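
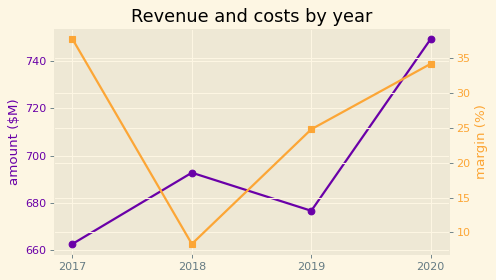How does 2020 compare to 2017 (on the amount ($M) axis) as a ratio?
2020 ≈ 750, 2017 ≈ 660; 750/660 ≈ 1.14.

≈ 1.14×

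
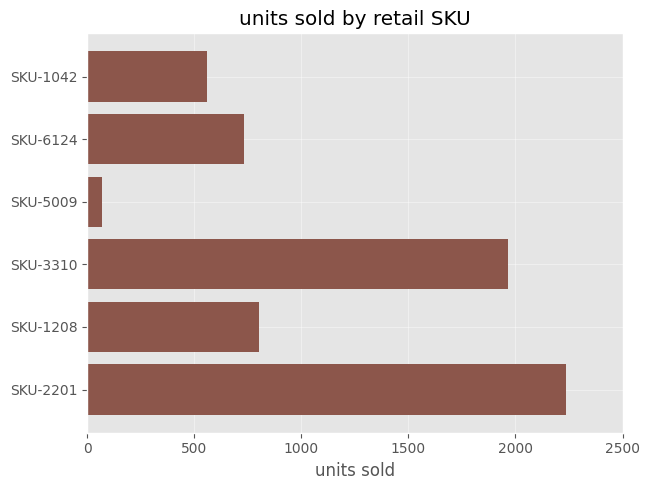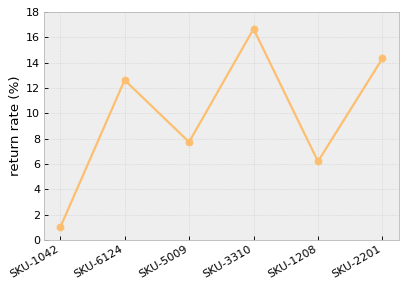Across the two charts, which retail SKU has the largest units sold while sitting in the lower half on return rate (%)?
Chart 2 median return rate (%) ≈ 10; below-median retail SKUs: SKU-1042, SKU-5009, SKU-1208. Among those, SKU-1208 has the highest units sold (≈ 1000).

SKU-1208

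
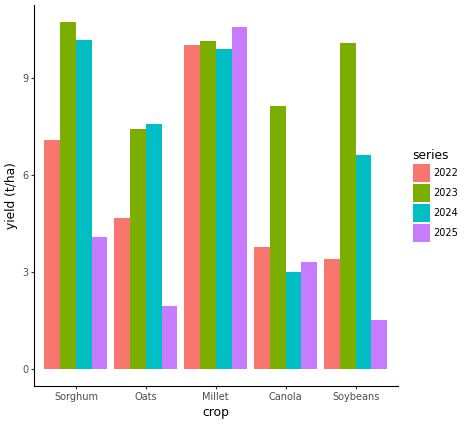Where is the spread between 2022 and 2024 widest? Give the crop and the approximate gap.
Soybeans: 2022 ≈ 3, 2024 ≈ 7 → gap ≈ 4. Next-largest (Sorghum) is only ≈ 3.

Soybeans, ≈ 4 t/ha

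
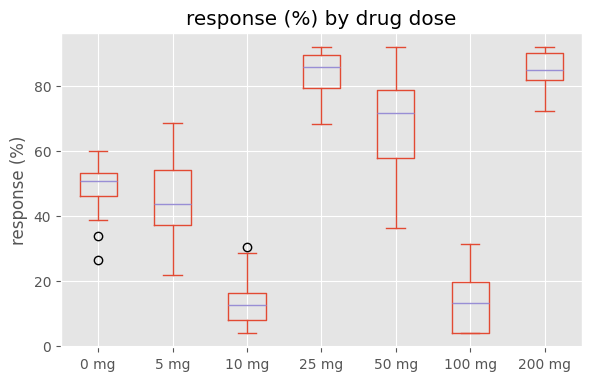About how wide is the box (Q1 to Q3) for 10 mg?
≈ 10

Q3 ≈ 20, Q1 ≈ 10; IQR ≈ 10.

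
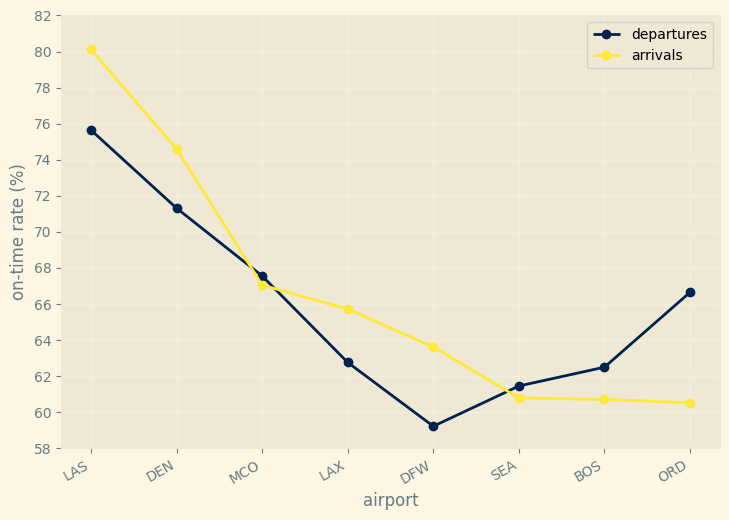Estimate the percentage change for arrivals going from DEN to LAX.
≈ -10.8%

DEN ≈ 74, LAX ≈ 66; (66 − 74) / 74 ≈ -10.8%.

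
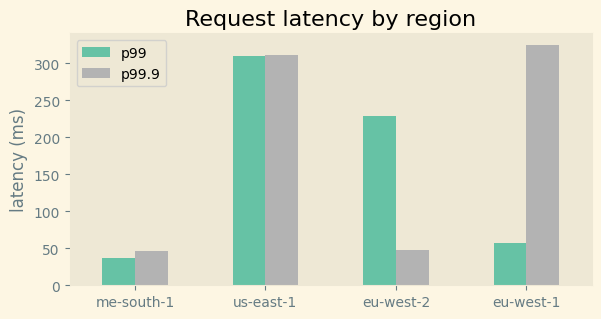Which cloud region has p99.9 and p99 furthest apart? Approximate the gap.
eu-west-1: p99.9 ≈ 300, p99 ≈ 50 → gap ≈ 250. Next-largest (eu-west-2) is only ≈ 200.

eu-west-1, ≈ 250 ms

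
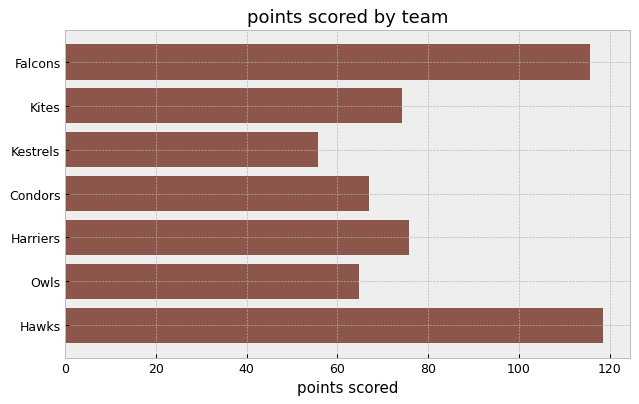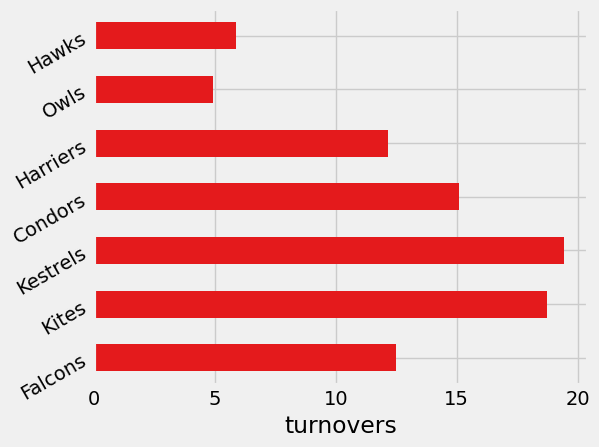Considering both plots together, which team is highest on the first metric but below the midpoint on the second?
Hawks

Chart 2 median turnovers ≈ 12; below-median teams: Harriers, Owls, Hawks. Among those, Hawks has the highest points scored (≈ 120).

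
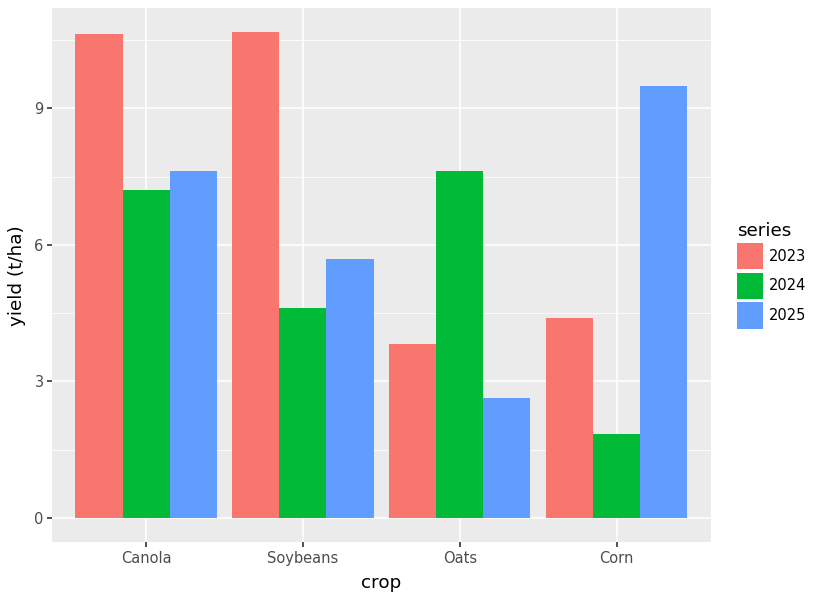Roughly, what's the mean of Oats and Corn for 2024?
≈ 5

(8 + 2) / 2 ≈ 5.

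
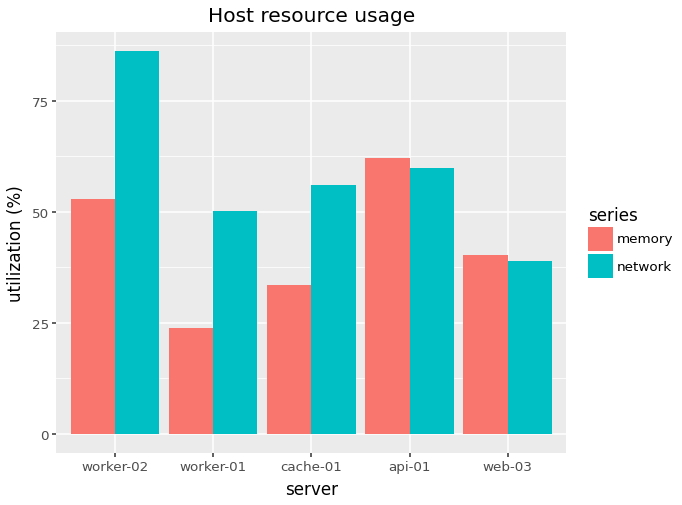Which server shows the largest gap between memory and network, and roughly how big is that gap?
worker-02: memory ≈ 50, network ≈ 90 → gap ≈ 40. Next-largest (worker-01) is only ≈ 30.

worker-02, ≈ 40 %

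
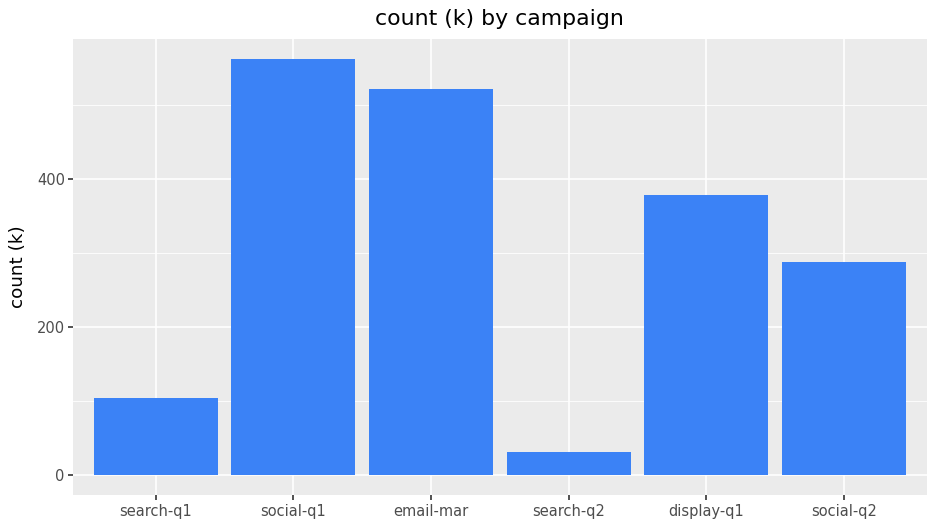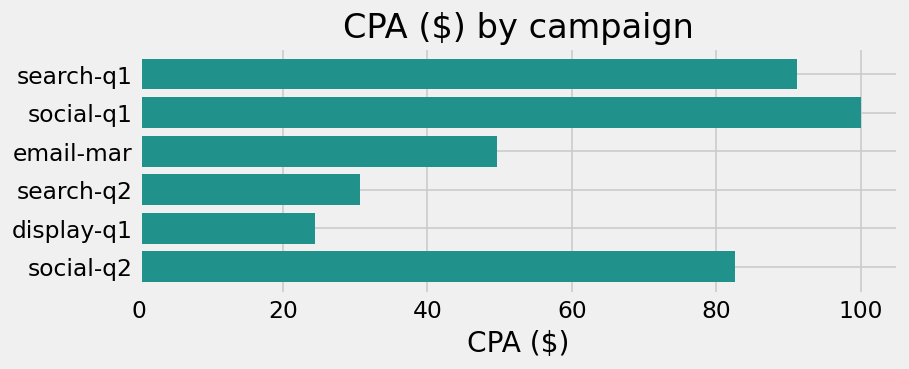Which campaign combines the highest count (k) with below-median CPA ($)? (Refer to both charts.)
email-mar

Chart 2 median CPA ($) ≈ 70; below-median campaigns: email-mar, search-q2, display-q1. Among those, email-mar has the highest count (k) (≈ 500).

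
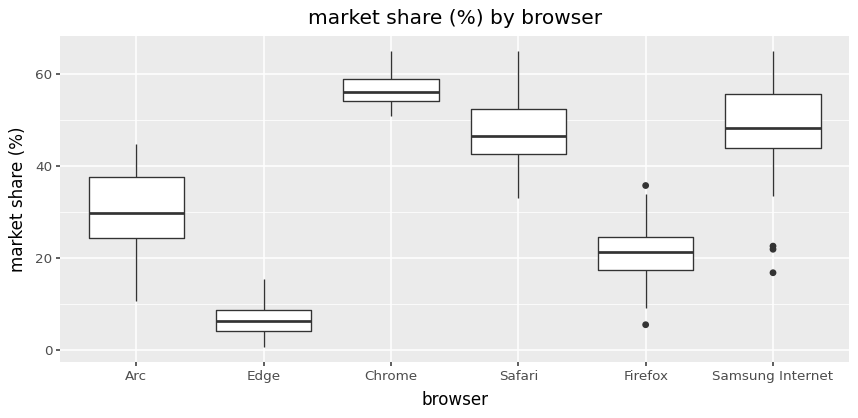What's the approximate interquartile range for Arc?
Q3 ≈ 40, Q1 ≈ 25; IQR ≈ 15.

≈ 15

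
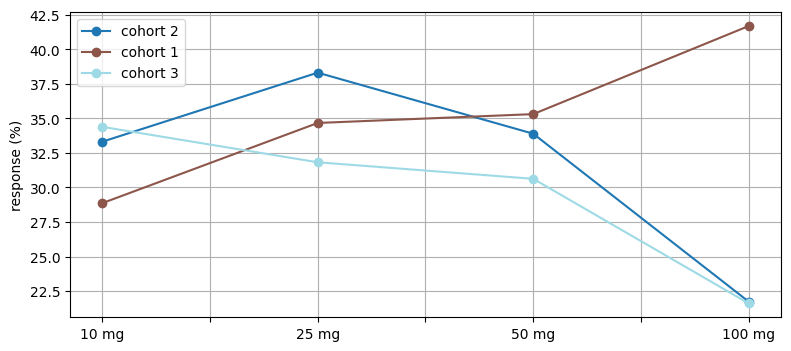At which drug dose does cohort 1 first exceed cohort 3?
10 mg: cohort 1 ≈ 28 vs cohort 3 ≈ 34 (not yet); 25 mg: cohort 1 ≈ 34 vs cohort 3 ≈ 32 (first crossover).

25 mg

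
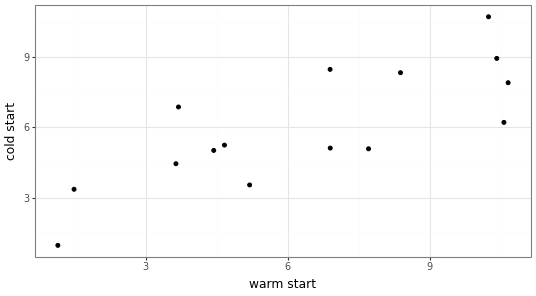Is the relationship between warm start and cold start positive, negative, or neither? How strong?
positive, strong

Points are positively correlated; strong (|r| ≈ 0.8).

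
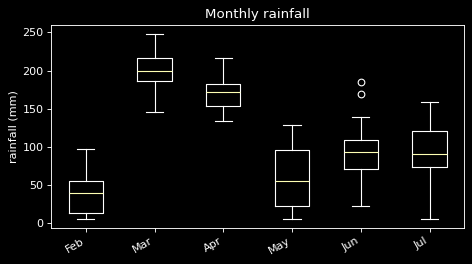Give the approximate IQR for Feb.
Q3 ≈ 60, Q1 ≈ 20; IQR ≈ 40.

≈ 40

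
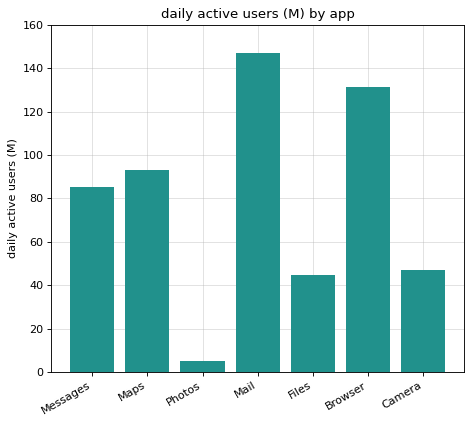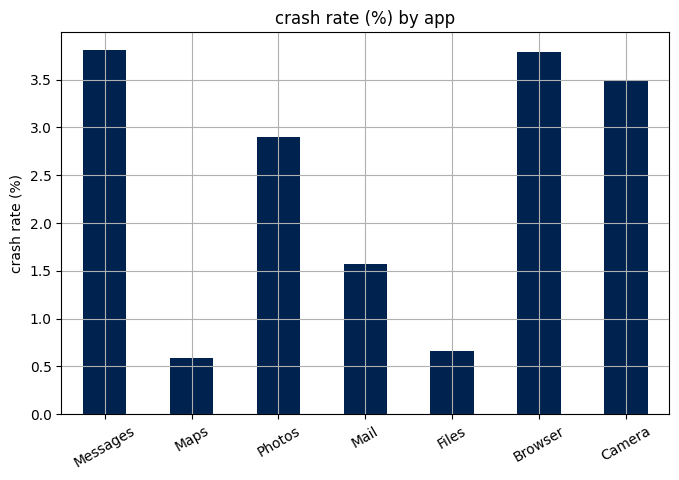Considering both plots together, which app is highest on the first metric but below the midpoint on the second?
Mail

Chart 2 median crash rate (%) ≈ 3; below-median apps: Maps, Mail, Files. Among those, Mail has the highest daily active users (M) (≈ 140).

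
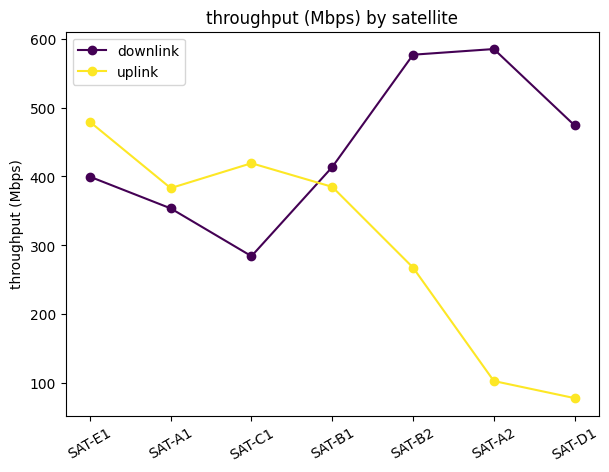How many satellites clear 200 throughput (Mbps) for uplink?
Above 200: SAT-E1, SAT-A1, SAT-C1, SAT-B1, SAT-B2.

5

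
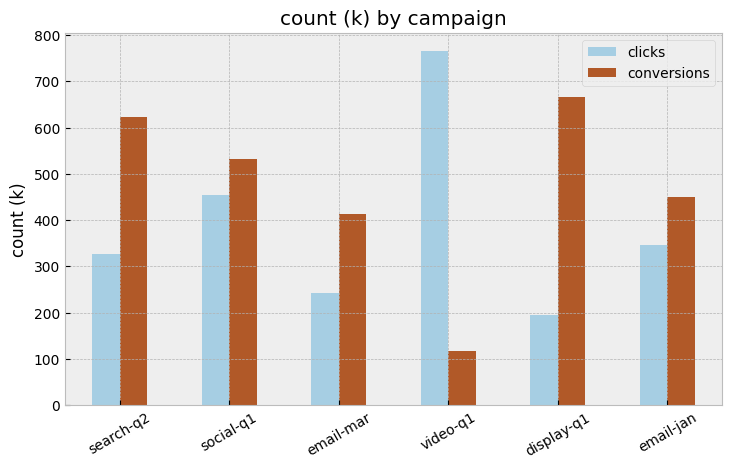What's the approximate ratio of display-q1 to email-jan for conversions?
display-q1 ≈ 700, email-jan ≈ 500; 700/500 ≈ 1.4.

≈ 1.4×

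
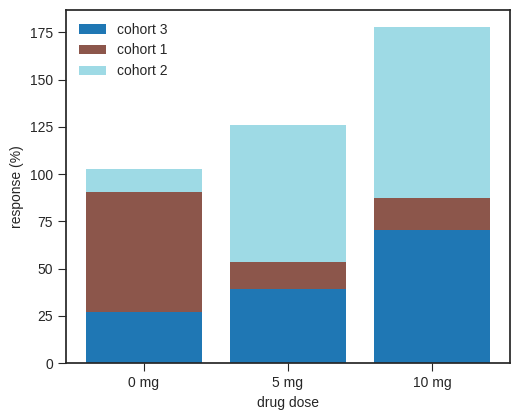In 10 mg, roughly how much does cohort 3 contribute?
≈ 80

cohort 3 top ≈ 80, bottom ≈ 0; segment ≈ 80.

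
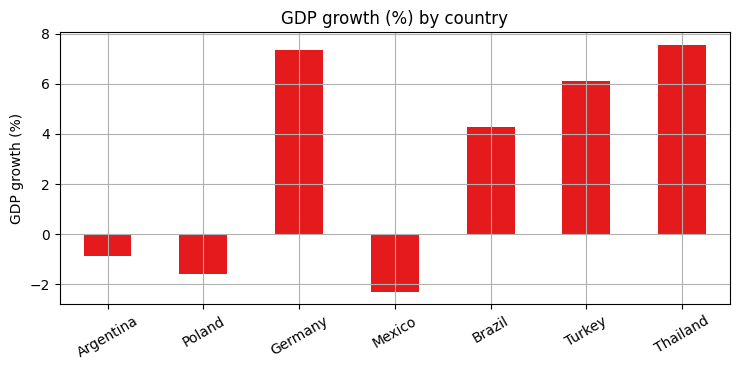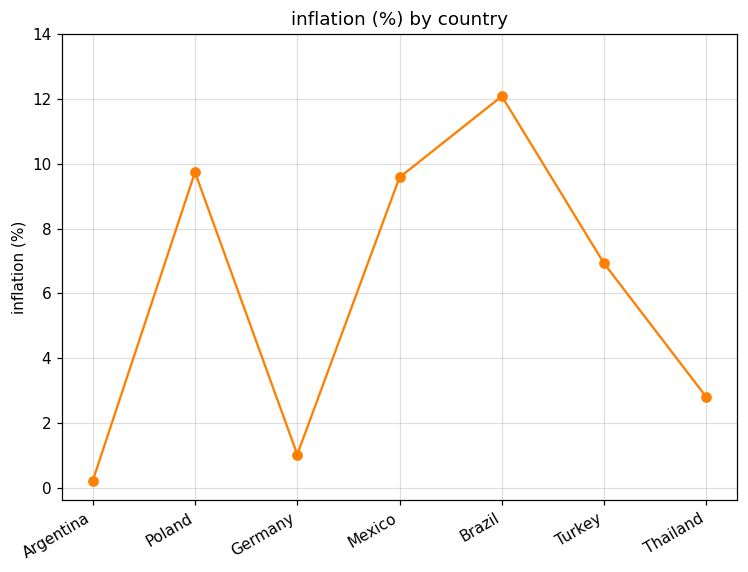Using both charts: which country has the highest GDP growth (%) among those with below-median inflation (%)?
Thailand

Chart 2 median inflation (%) ≈ 6; below-median countries: Argentina, Germany, Thailand. Among those, Thailand has the highest GDP growth (%) (≈ 8).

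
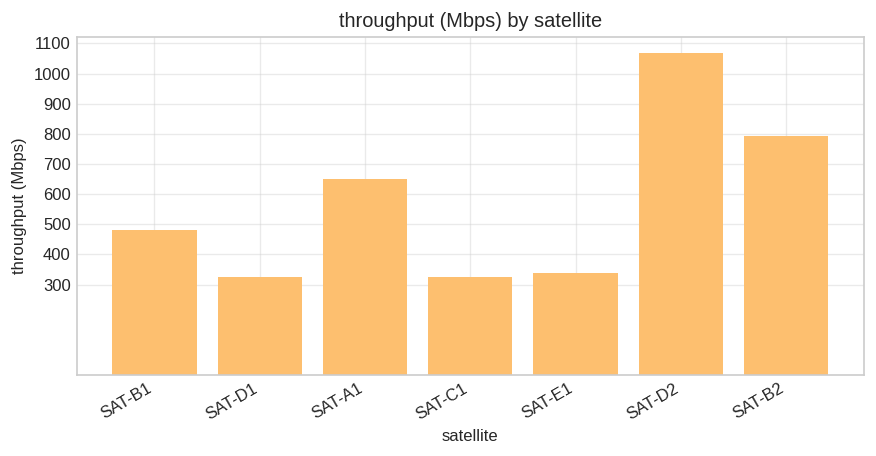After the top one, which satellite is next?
SAT-B2

Top 3: SAT-D2 ≈ 1100, SAT-B2 ≈ 800, SAT-A1 ≈ 700.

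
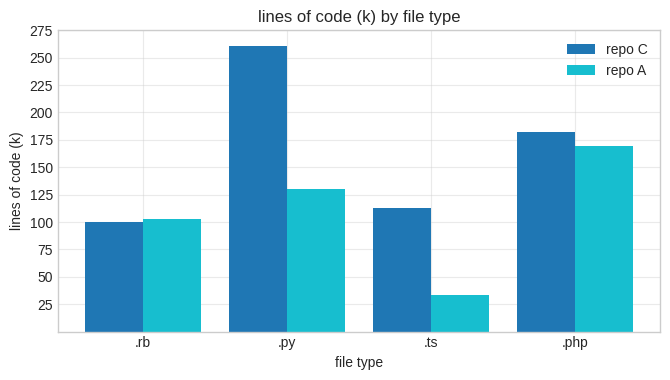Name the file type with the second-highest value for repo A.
Top 3 for repo A: .php ≈ 175, .py ≈ 125, .rb ≈ 100.

.py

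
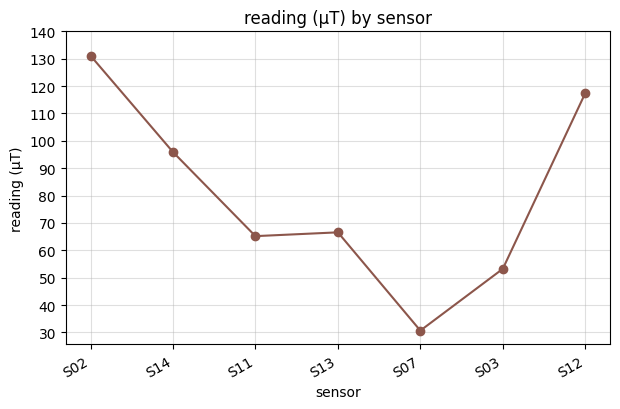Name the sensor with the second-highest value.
Top 3: S02 ≈ 130, S12 ≈ 120, S14 ≈ 100.

S12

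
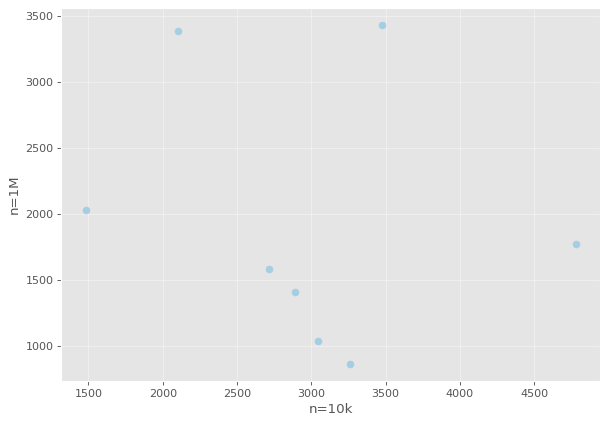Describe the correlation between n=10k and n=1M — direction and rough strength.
no clear correlation

Points are roughly uncorrelated; weak (|r| ≈ 0.2).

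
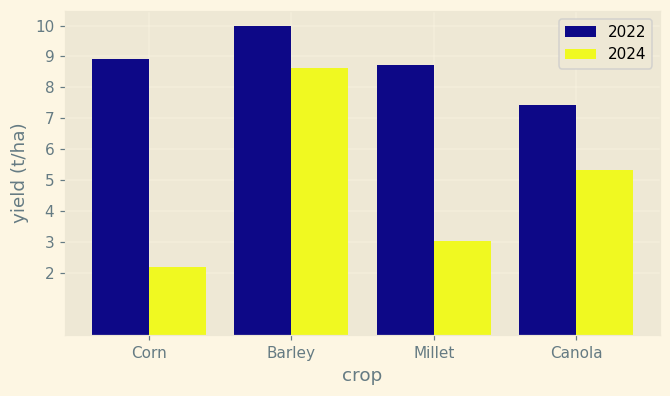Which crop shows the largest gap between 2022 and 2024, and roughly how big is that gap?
Corn, ≈ 7 t/ha

Corn: 2022 ≈ 9, 2024 ≈ 2 → gap ≈ 7. Next-largest (Millet) is only ≈ 6.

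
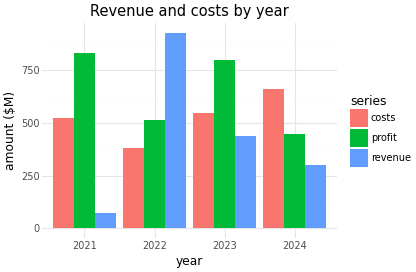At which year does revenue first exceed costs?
2021: revenue ≈ 100 vs costs ≈ 500 (not yet); 2022: revenue ≈ 900 vs costs ≈ 400 (first crossover).

2022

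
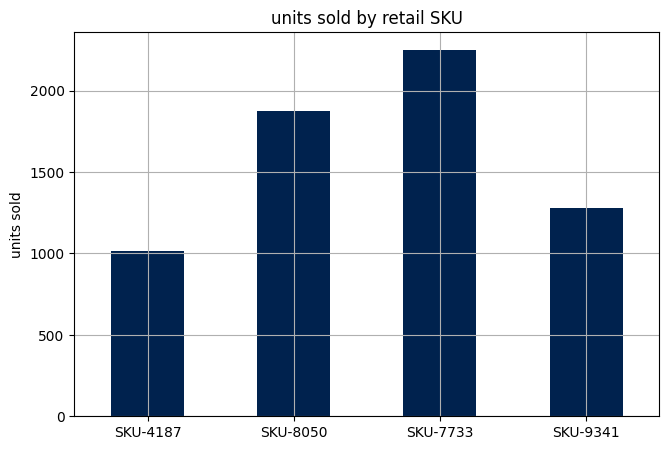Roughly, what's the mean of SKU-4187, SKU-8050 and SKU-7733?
(1000 + 1800 + 2200) / 3 ≈ 1667.

≈ 1667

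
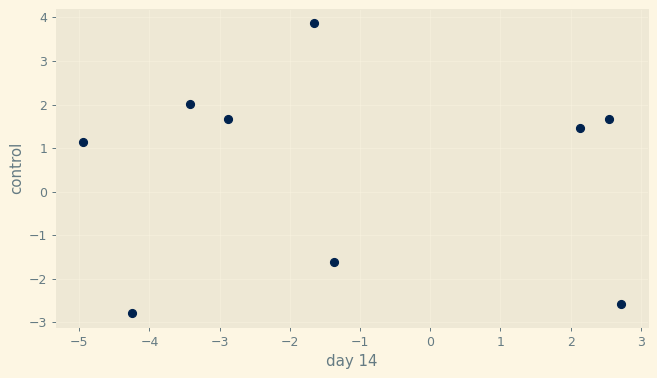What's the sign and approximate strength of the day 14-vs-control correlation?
no clear correlation

Points are roughly uncorrelated; weak (|r| ≈ 0.1).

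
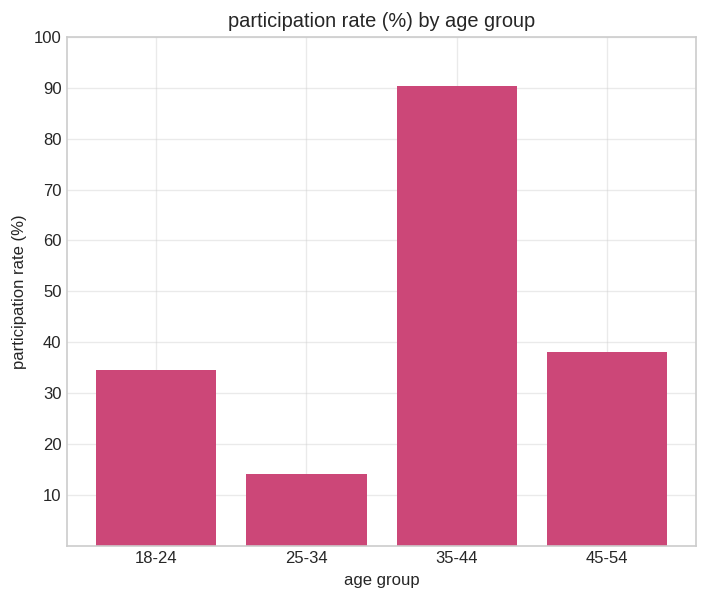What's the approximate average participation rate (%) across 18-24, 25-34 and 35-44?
(30 + 10 + 90) / 3 ≈ 43.

≈ 43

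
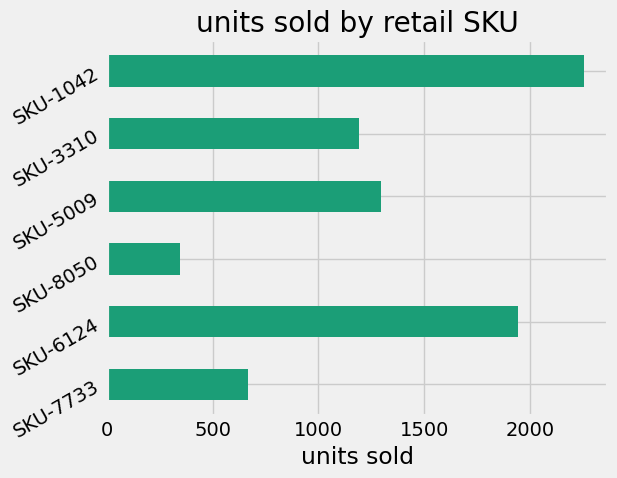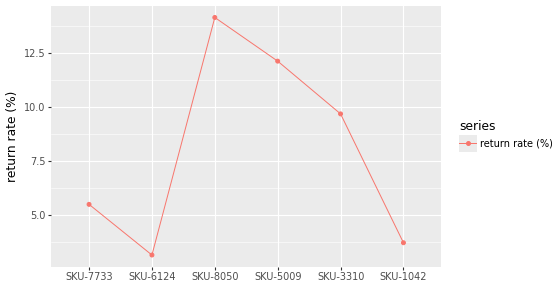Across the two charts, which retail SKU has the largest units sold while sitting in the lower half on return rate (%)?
SKU-1042

Chart 2 median return rate (%) ≈ 8; below-median retail SKUs: SKU-7733, SKU-6124, SKU-1042. Among those, SKU-1042 has the highest units sold (≈ 2500).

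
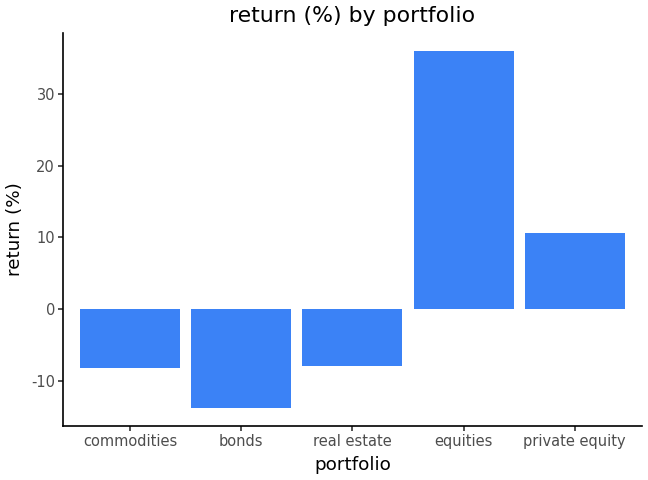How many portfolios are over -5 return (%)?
Above -5: equities, private equity.

2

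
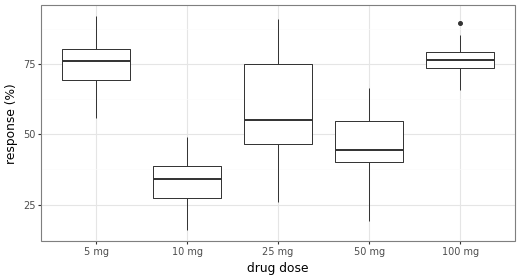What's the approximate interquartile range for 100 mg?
≈ 5

Q3 ≈ 80, Q1 ≈ 75; IQR ≈ 5.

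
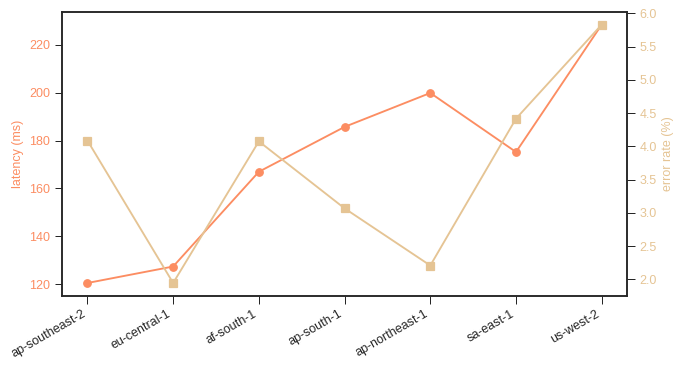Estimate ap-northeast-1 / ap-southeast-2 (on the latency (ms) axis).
≈ 1.67×

ap-northeast-1 ≈ 200, ap-southeast-2 ≈ 120; 200/120 ≈ 1.67.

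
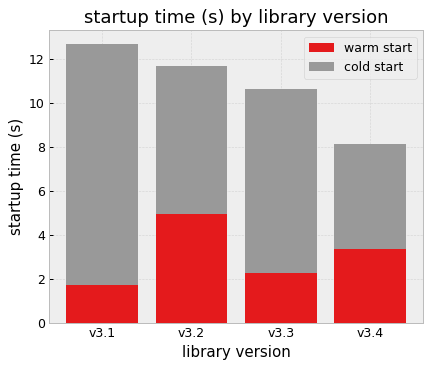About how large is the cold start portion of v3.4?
cold start top ≈ 8, bottom ≈ 4; segment ≈ 4.

≈ 4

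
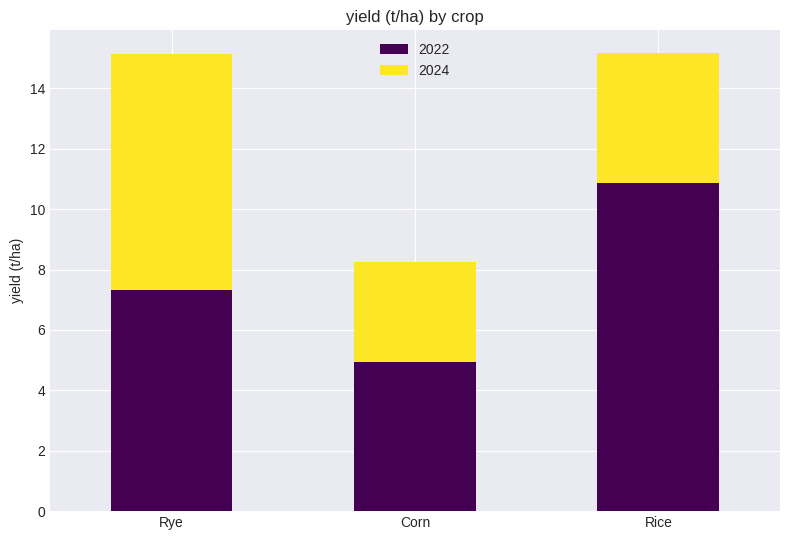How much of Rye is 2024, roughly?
≈ 8

2024 top ≈ 16, bottom ≈ 8; segment ≈ 8.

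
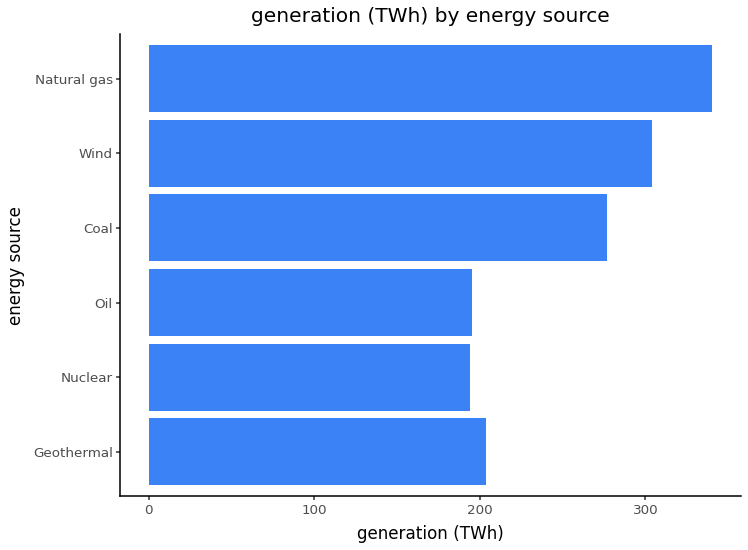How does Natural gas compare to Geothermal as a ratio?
Natural gas ≈ 350, Geothermal ≈ 200; 350/200 ≈ 1.75.

≈ 1.75×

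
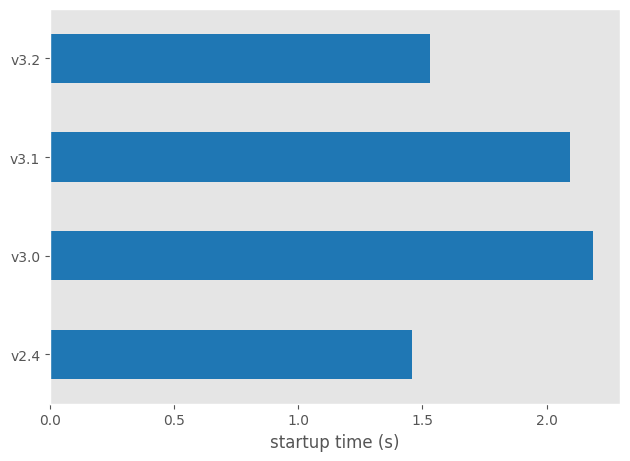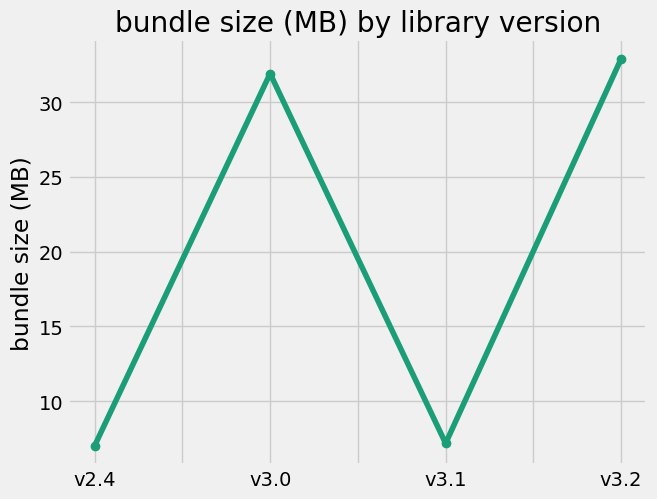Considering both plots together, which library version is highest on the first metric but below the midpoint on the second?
v3.1

Chart 2 median bundle size (MB) ≈ 20; below-median library versions: v2.4, v3.1. Among those, v3.1 has the highest startup time (s) (≈ 2).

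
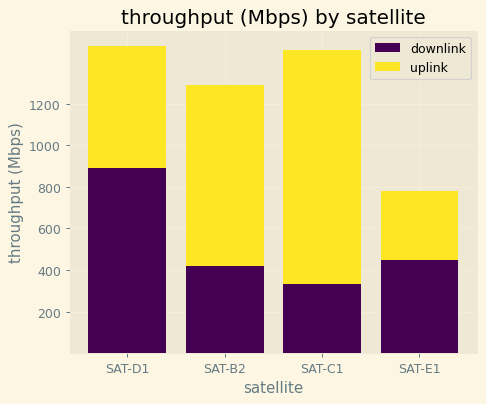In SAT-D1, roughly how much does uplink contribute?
≈ 600

uplink top ≈ 1400, bottom ≈ 800; segment ≈ 600.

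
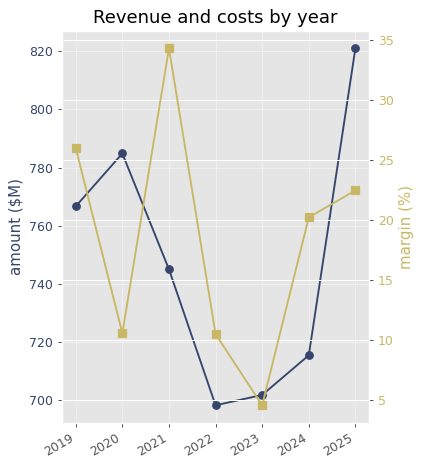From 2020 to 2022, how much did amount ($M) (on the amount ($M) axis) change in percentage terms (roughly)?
≈ -10.3%

2020 ≈ 780, 2022 ≈ 700; (700 − 780) / 780 ≈ -10.3%.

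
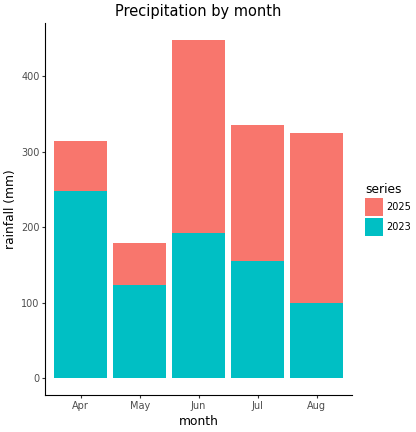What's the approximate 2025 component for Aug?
2025 top ≈ 300, bottom ≈ 100; segment ≈ 200.

≈ 200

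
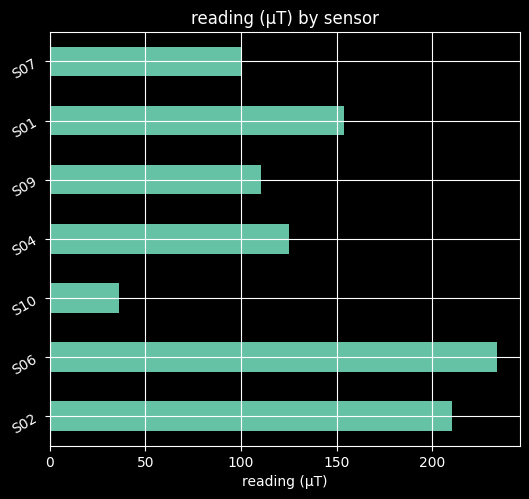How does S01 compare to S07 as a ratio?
≈ 1.6×

S01 ≈ 160, S07 ≈ 100; 160/100 ≈ 1.6.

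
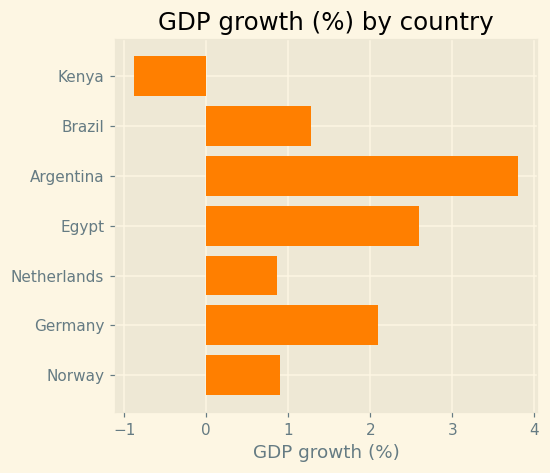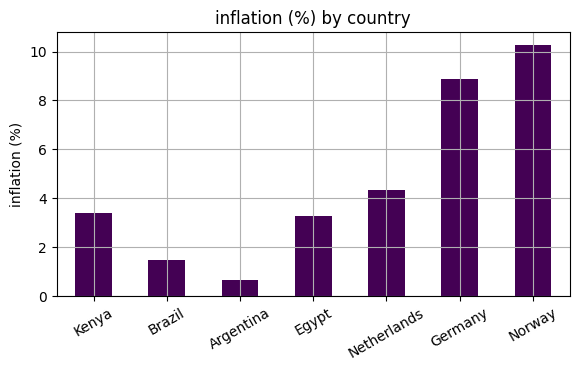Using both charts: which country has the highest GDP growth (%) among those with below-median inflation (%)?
Chart 2 median inflation (%) ≈ 3; below-median countries: Brazil, Argentina, Egypt. Among those, Argentina has the highest GDP growth (%) (≈ 4).

Argentina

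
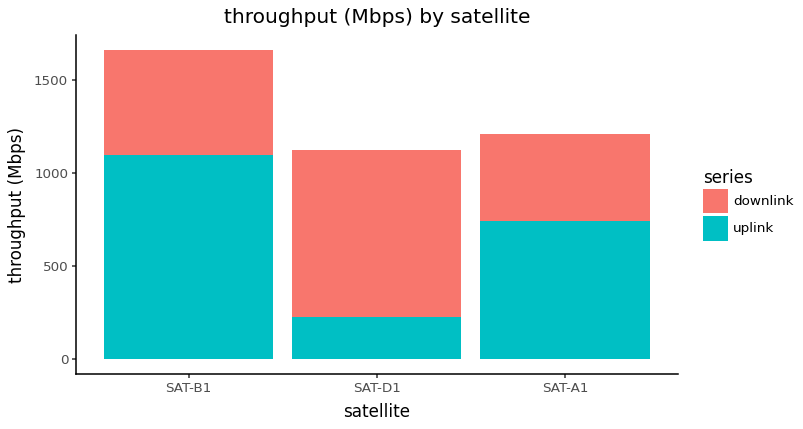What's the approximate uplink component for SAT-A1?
≈ 800

uplink top ≈ 800, bottom ≈ 0; segment ≈ 800.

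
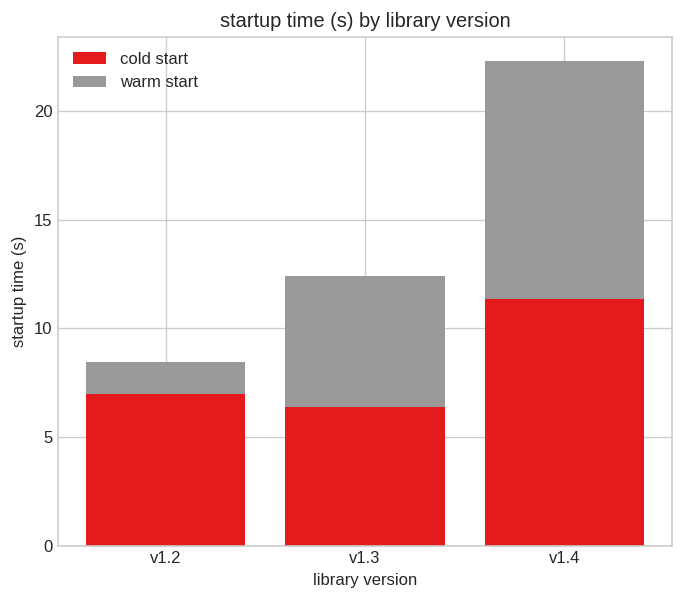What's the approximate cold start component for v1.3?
≈ 6

cold start top ≈ 6, bottom ≈ 0; segment ≈ 6.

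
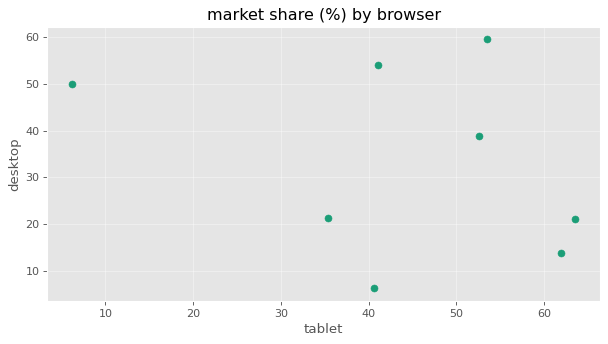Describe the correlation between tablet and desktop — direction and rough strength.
Points are negatively correlated; weak (|r| ≈ 0.3).

negative, weak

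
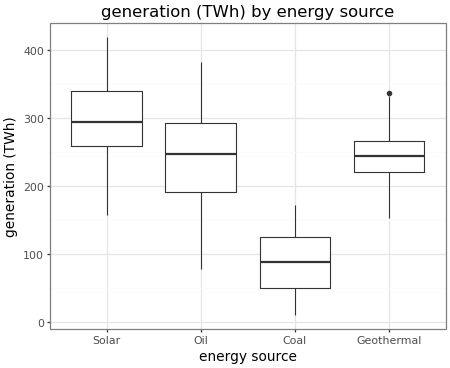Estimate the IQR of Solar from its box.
≈ 80

Q3 ≈ 340, Q1 ≈ 260; IQR ≈ 80.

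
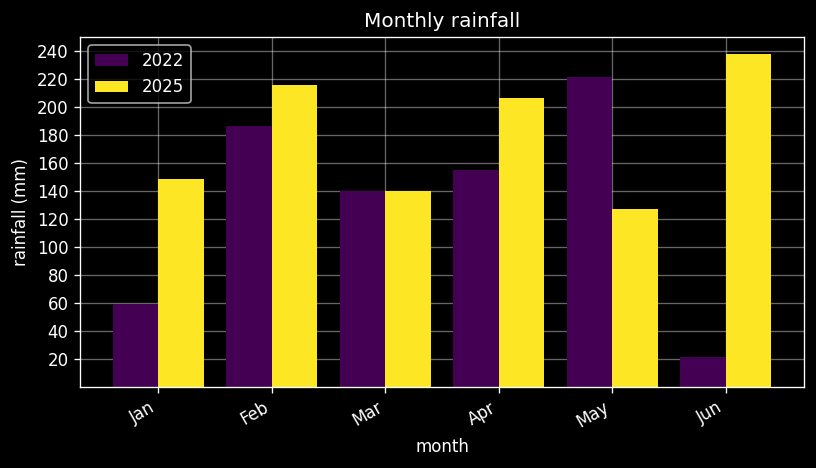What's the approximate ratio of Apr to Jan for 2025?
≈ 1.43×

Apr ≈ 200, Jan ≈ 140; 200/140 ≈ 1.43.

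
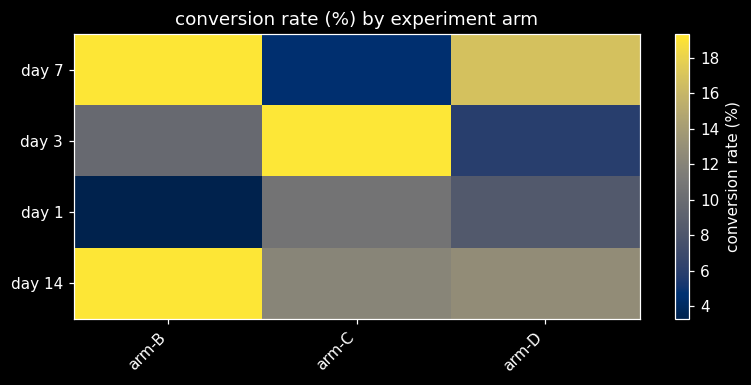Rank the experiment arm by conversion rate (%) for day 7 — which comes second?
Top 3 for day 7: arm-B ≈ 20, arm-D ≈ 16, arm-C ≈ 4.

arm-D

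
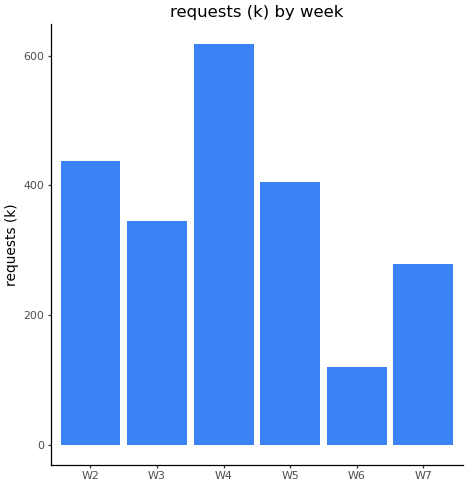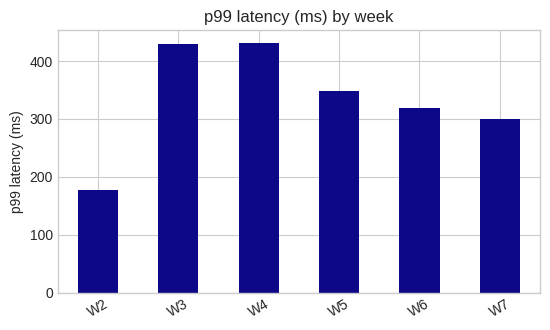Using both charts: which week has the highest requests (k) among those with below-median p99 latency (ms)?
Chart 2 median p99 latency (ms) ≈ 350; below-median weeks: W2, W6, W7. Among those, W2 has the highest requests (k) (≈ 400).

W2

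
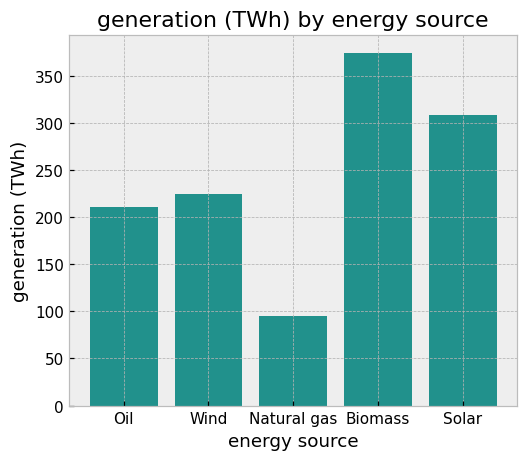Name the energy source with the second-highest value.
Solar

Top 3: Biomass ≈ 350, Solar ≈ 300, Wind ≈ 200.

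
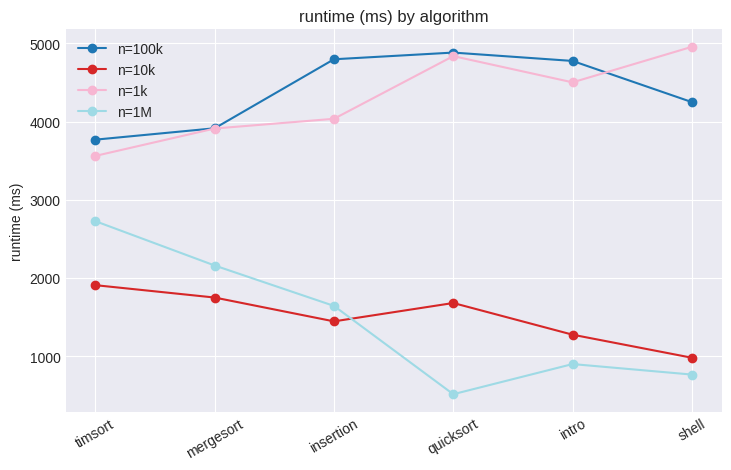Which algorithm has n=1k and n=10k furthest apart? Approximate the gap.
shell: n=1k ≈ 5000, n=10k ≈ 1000 → gap ≈ 4000. Next-largest (intro) is only ≈ 3000.

shell, ≈ 4000 ms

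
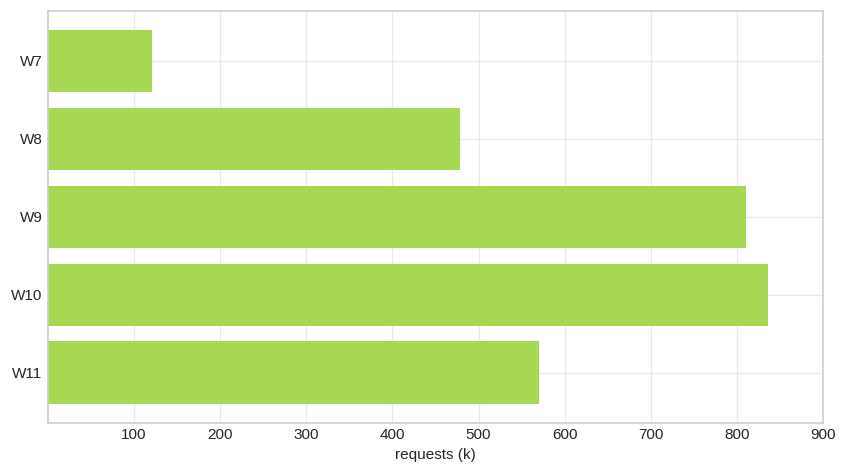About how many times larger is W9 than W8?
W9 ≈ 800, W8 ≈ 500; 800/500 ≈ 1.6.

≈ 1.6×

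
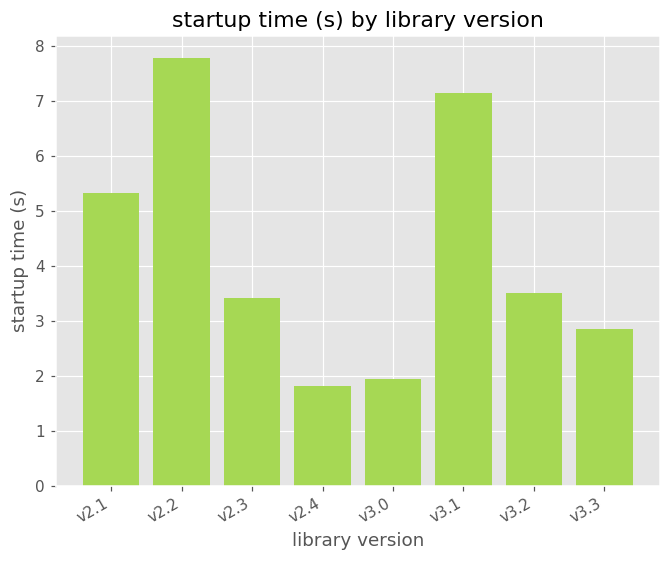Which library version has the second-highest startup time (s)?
v3.1

Top 3: v2.2 ≈ 8, v3.1 ≈ 7, v2.1 ≈ 5.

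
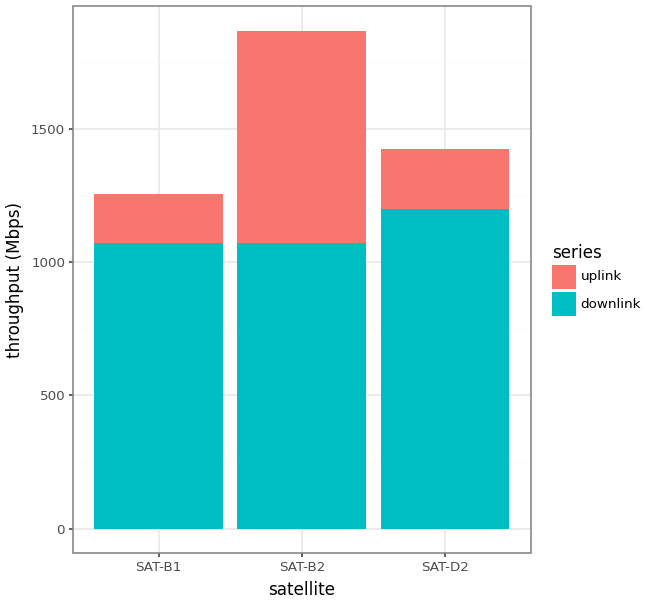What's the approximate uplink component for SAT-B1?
uplink top ≈ 1200, bottom ≈ 1000; segment ≈ 200.

≈ 200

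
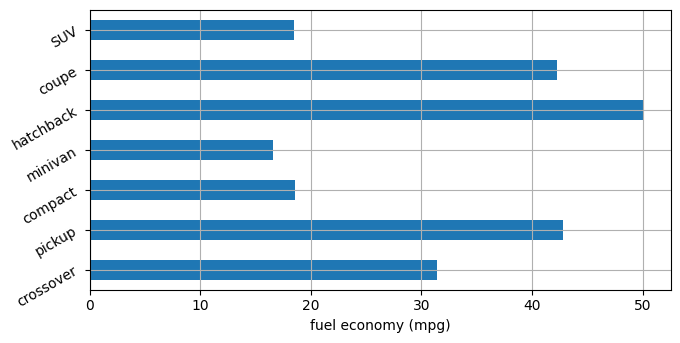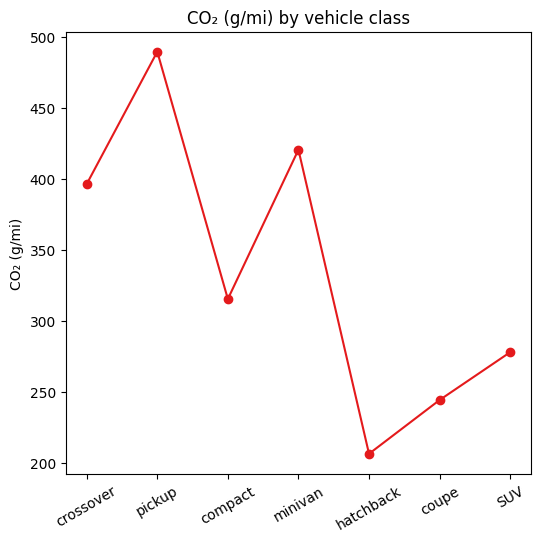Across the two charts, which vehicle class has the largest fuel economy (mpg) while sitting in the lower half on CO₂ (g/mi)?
hatchback

Chart 2 median CO₂ (g/mi) ≈ 300; below-median vehicle classes: hatchback, coupe, SUV. Among those, hatchback has the highest fuel economy (mpg) (≈ 50).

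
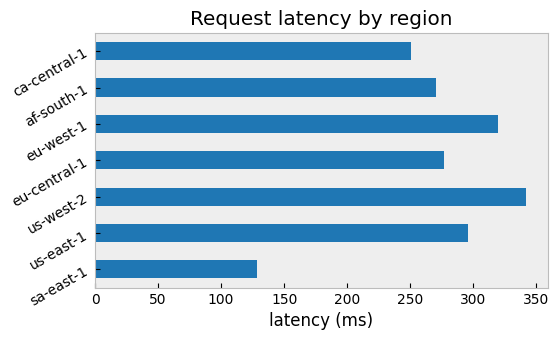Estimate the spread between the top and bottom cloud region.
≈ 200

Max us-west-2 ≈ 350, min sa-east-1 ≈ 150; range ≈ 200.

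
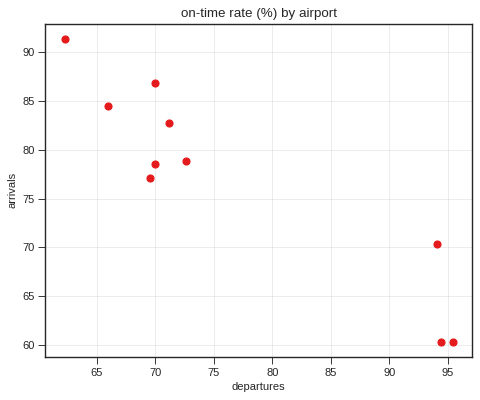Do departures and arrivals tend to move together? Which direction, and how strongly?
negative, strong

Points are negatively correlated; strong (|r| ≈ 0.9).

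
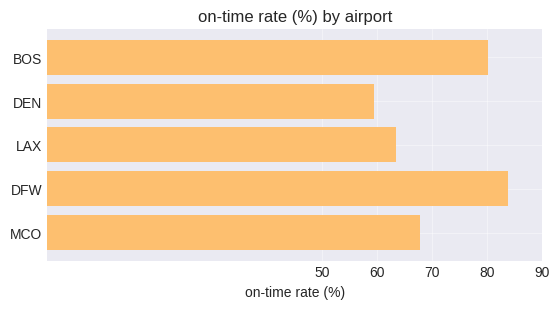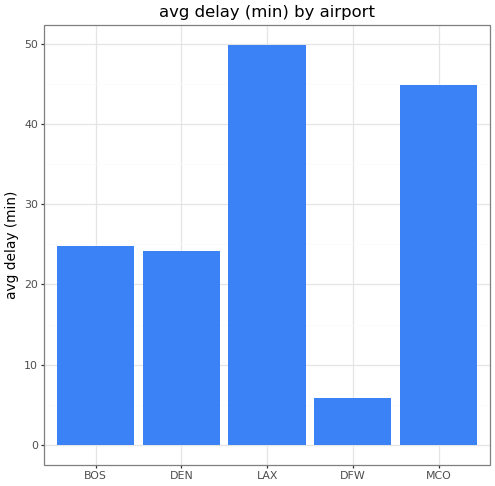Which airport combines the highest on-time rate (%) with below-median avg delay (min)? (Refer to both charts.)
Chart 2 median avg delay (min) ≈ 25; below-median airports: DEN, DFW. Among those, DFW has the highest on-time rate (%) (≈ 80).

DFW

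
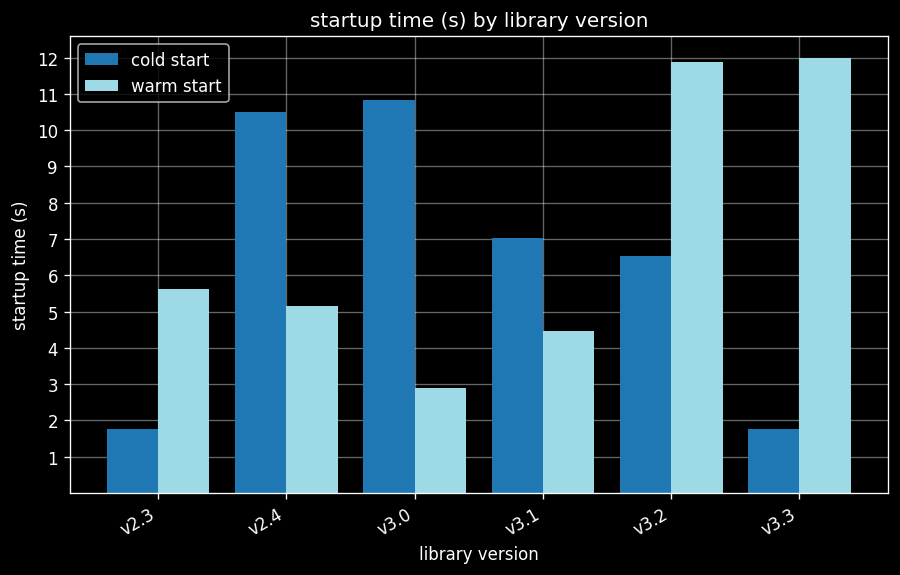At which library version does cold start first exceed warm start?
v2.3: cold start ≈ 2 vs warm start ≈ 6 (not yet); v2.4: cold start ≈ 10 vs warm start ≈ 5 (first crossover).

v2.4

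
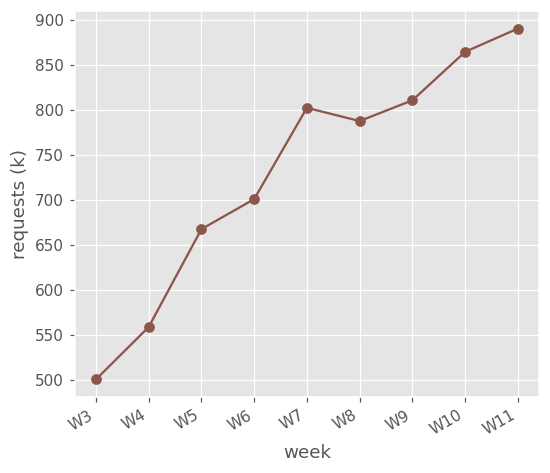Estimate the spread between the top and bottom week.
Max W11 ≈ 900, min W3 ≈ 500; range ≈ 400.

≈ 400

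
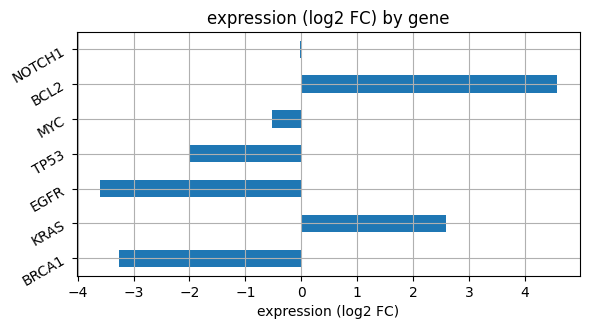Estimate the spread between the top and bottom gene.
≈ 9

Max BCL2 ≈ 5, min EGFR ≈ -4; range ≈ 9.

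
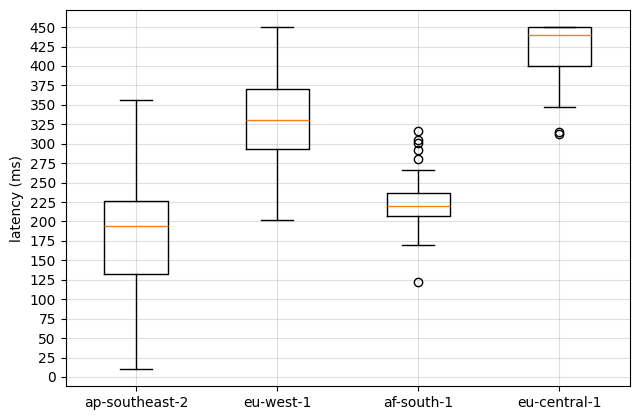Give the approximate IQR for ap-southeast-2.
Q3 ≈ 225, Q1 ≈ 125; IQR ≈ 100.

≈ 100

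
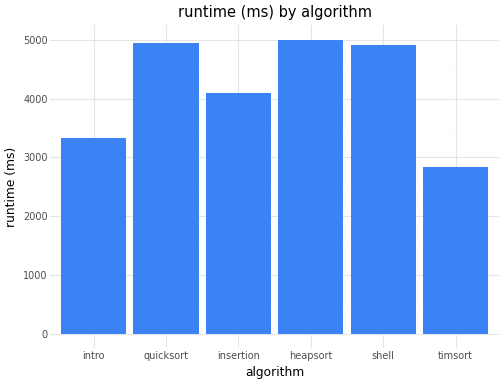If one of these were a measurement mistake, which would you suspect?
timsort ≈ 3000; the rest sit between ≈ 3500 and ≈ 5000.

timsort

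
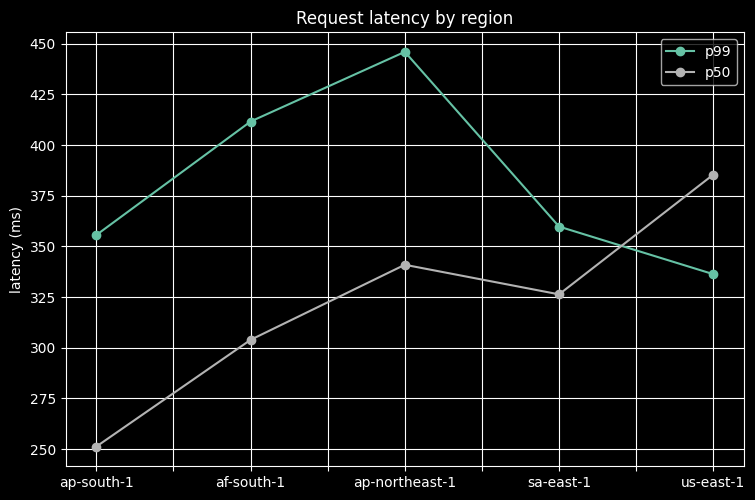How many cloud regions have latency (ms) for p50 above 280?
Above 280: af-south-1, ap-northeast-1, sa-east-1, us-east-1.

4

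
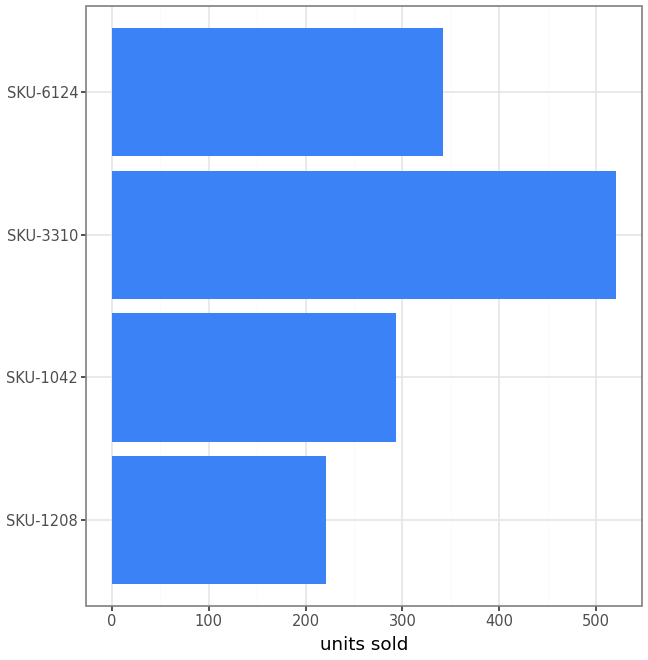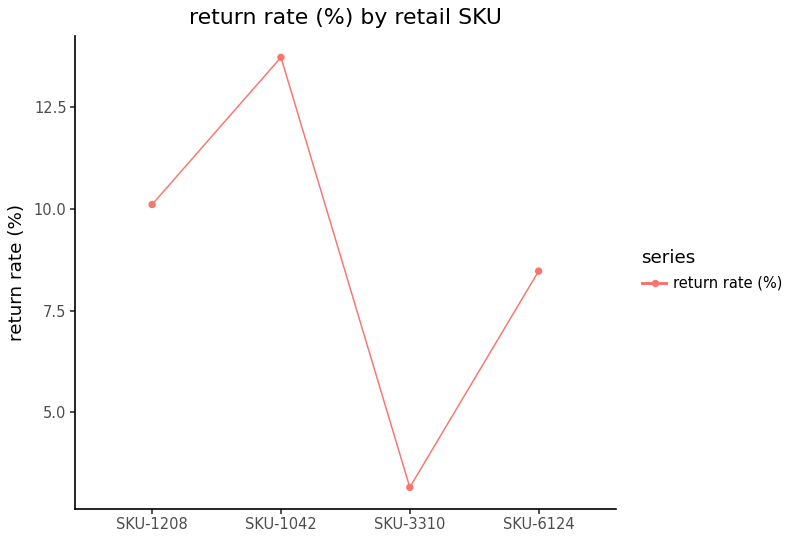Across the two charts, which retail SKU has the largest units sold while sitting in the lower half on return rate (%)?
SKU-3310

Chart 2 median return rate (%) ≈ 10; below-median retail SKUs: SKU-3310, SKU-6124. Among those, SKU-3310 has the highest units sold (≈ 500).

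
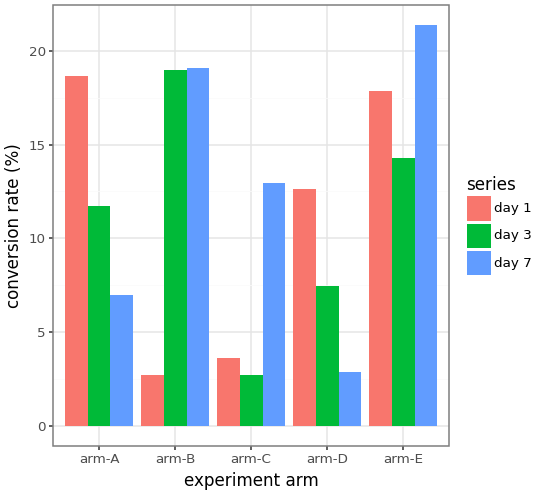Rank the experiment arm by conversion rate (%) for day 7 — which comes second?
arm-B

Top 3 for day 7: arm-E ≈ 22, arm-B ≈ 20, arm-C ≈ 12.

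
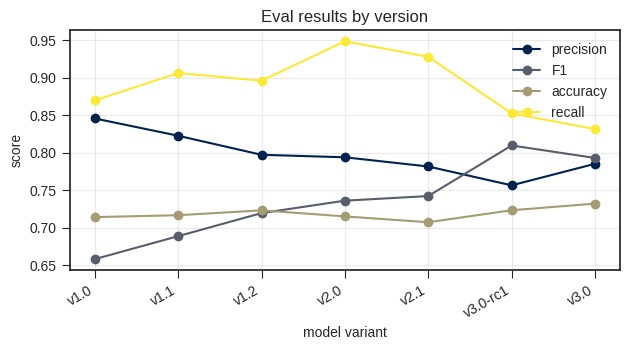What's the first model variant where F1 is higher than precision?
v2.1: F1 ≈ 0.75 vs precision ≈ 0.80 (not yet); v3.0-rc1: F1 ≈ 0.80 vs precision ≈ 0.75 (first crossover).

v3.0-rc1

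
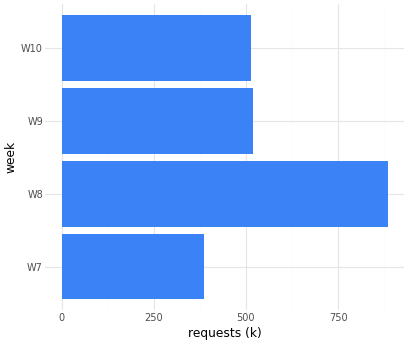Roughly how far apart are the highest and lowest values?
≈ 500

Max W8 ≈ 900, min W7 ≈ 400; range ≈ 500.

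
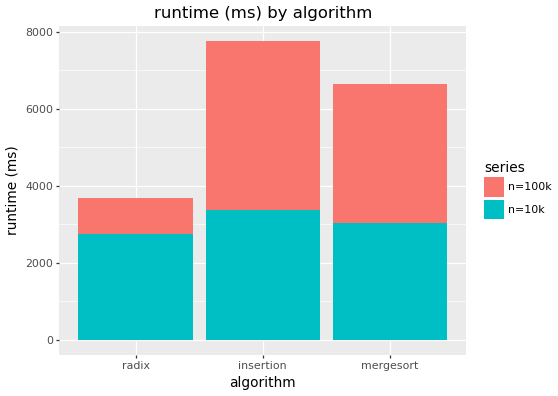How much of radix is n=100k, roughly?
n=100k top ≈ 4000, bottom ≈ 3000; segment ≈ 1000.

≈ 1000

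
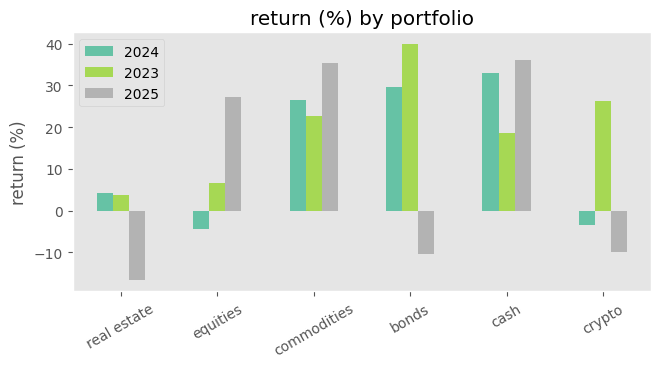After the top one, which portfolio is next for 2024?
Top 3 for 2024: cash ≈ 35, bonds ≈ 30, commodities ≈ 25.

bonds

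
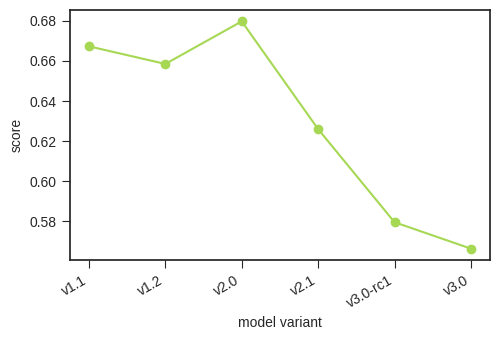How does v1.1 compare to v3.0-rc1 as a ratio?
v1.1 ≈ 0.67, v3.0-rc1 ≈ 0.58; 0.67/0.58 ≈ 1.16.

≈ 1.16×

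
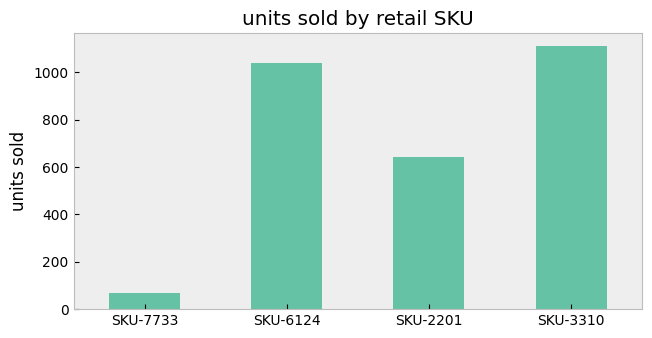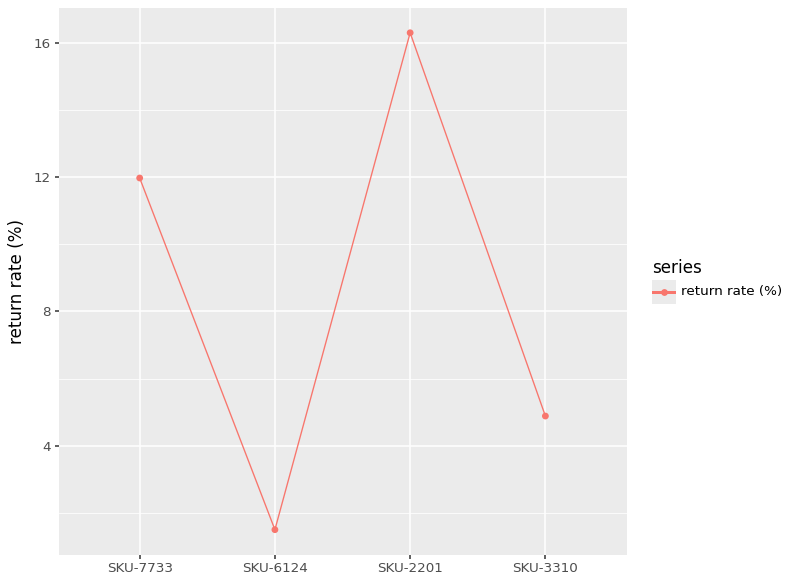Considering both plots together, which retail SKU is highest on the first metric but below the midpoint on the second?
SKU-3310

Chart 2 median return rate (%) ≈ 8; below-median retail SKUs: SKU-6124, SKU-3310. Among those, SKU-3310 has the highest units sold (≈ 1200).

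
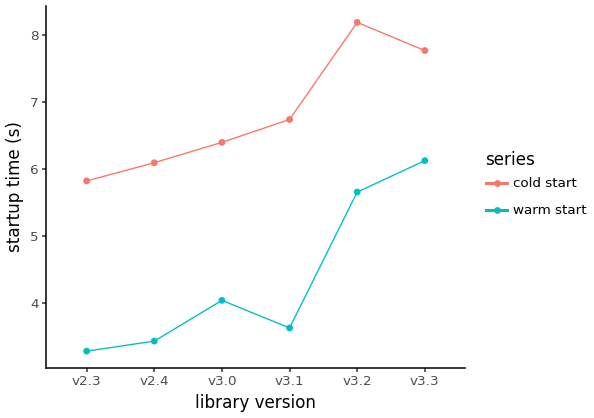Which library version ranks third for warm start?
Top 4 for warm start: v3.3 ≈ 6.0, v3.2 ≈ 5.5, v3.0 ≈ 4.0, v3.1 ≈ 3.5.

v3.0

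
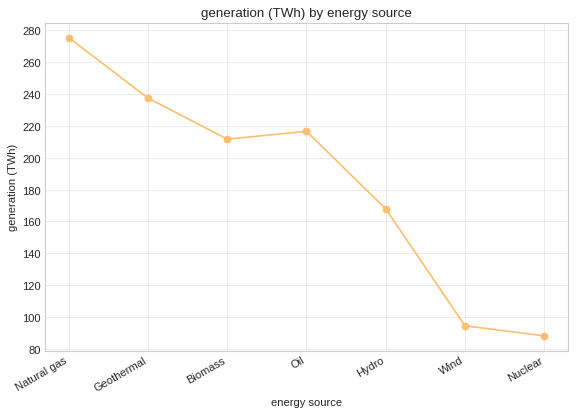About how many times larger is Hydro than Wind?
Hydro ≈ 160, Wind ≈ 100; 160/100 ≈ 1.6.

≈ 1.6×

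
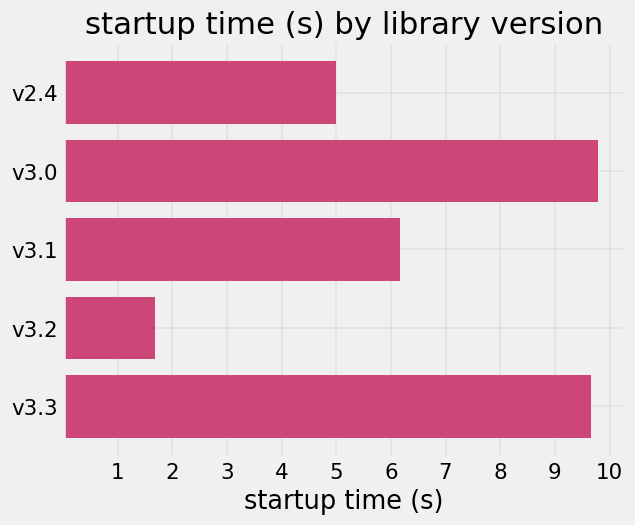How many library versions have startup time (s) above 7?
2

Above 7: v3.0, v3.3.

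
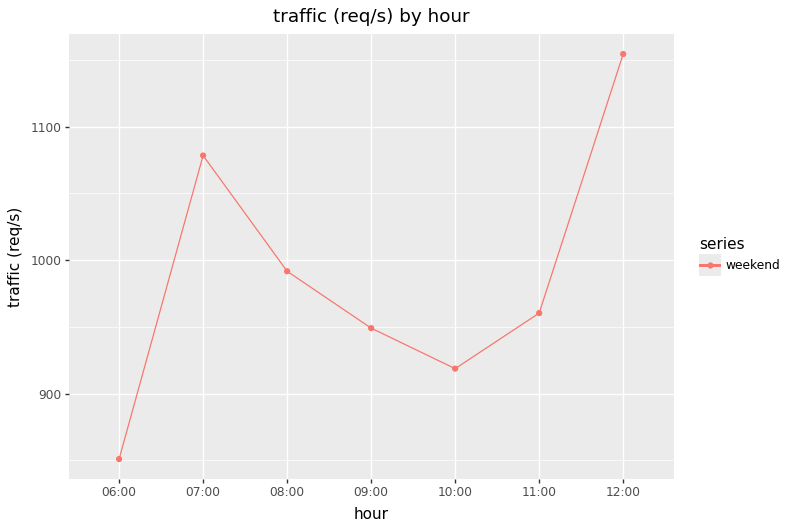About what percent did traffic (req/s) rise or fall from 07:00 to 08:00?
≈ -9.1%

07:00 ≈ 1100, 08:00 ≈ 1000; (1000 − 1100) / 1100 ≈ -9.1%.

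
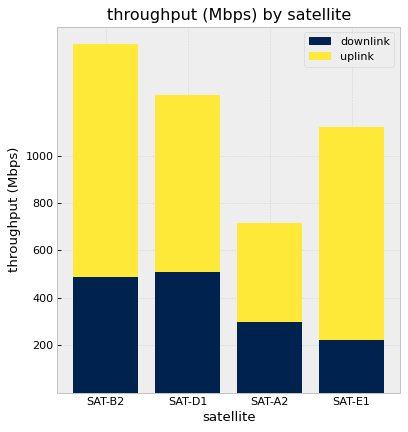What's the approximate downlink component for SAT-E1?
≈ 200

downlink top ≈ 200, bottom ≈ 0; segment ≈ 200.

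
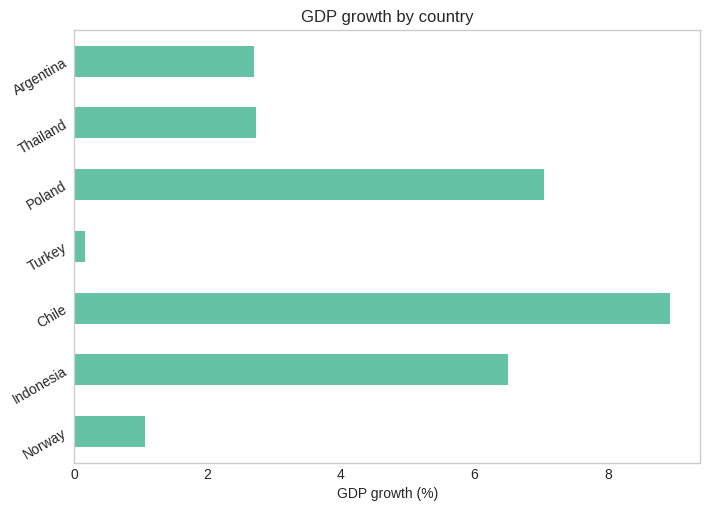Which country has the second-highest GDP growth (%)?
Poland

Top 3: Chile ≈ 9, Poland ≈ 7, Indonesia ≈ 6.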